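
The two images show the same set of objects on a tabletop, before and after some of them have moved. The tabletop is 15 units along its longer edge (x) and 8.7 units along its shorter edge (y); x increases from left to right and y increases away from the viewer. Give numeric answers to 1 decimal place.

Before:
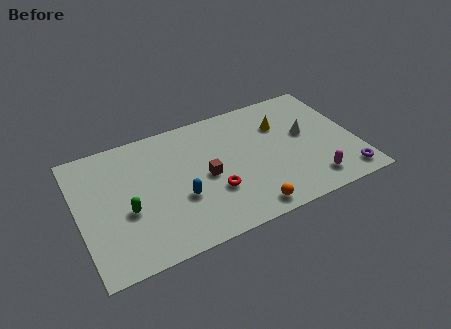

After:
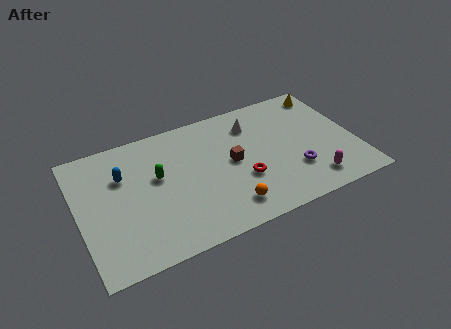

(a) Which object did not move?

the magenta capsule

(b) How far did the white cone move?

3.2

The white cone moved from about (12.4, 4.9) to (9.7, 6.7), a distance of √(2.7² + 1.8²) ≈ 3.2.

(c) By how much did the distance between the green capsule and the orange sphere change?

-1.8

They were about 6.7 units apart before and 4.9 after — 1.8 units closer together.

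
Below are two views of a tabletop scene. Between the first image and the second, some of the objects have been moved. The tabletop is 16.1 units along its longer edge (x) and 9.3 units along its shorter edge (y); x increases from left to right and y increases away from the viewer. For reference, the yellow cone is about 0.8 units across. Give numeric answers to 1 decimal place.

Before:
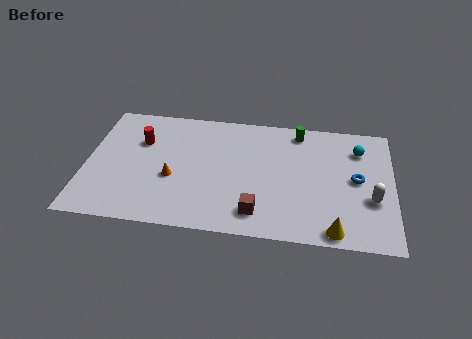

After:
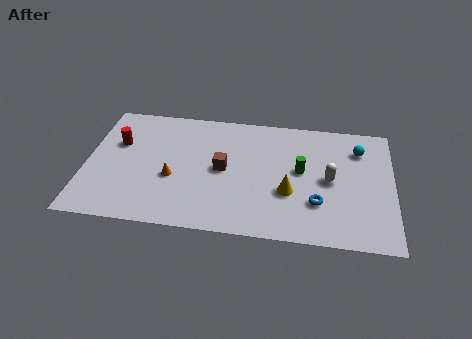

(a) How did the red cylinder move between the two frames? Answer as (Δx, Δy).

(-1.2, -0.3)

From the two frames, the red cylinder sits at roughly (2.8, 6.3) before and (1.6, 6.0) after.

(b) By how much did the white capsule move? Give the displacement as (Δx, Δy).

(-2.2, 1.2)

The white capsule started near (15.0, 3.4) and ended near (12.8, 4.6).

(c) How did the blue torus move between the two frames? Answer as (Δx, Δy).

(-2.0, -2.0)

The blue torus started near (14.2, 4.8) and ended near (12.2, 2.8).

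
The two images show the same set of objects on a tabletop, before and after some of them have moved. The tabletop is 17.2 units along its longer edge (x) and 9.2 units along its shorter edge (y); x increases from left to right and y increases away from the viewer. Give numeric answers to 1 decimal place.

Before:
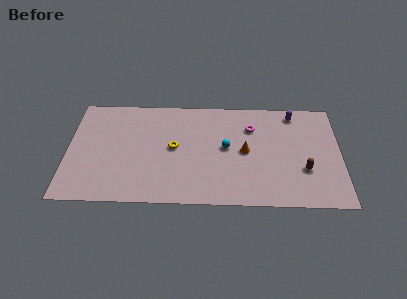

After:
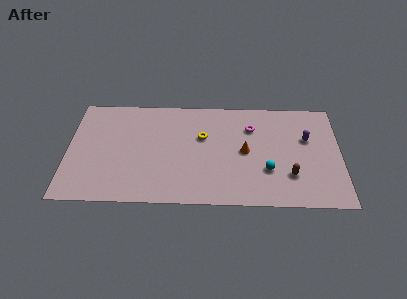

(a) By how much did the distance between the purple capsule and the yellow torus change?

-1.6

They were about 8.2 units apart before and 6.6 after — 1.6 units closer together.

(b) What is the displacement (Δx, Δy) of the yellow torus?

(1.8, 1.0)

The yellow torus was at about (6.7, 4.8) and moved to about (8.5, 5.8).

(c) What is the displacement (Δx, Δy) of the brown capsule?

(-0.9, -0.5)

The brown capsule started near (14.9, 3.1) and ended near (14.0, 2.6).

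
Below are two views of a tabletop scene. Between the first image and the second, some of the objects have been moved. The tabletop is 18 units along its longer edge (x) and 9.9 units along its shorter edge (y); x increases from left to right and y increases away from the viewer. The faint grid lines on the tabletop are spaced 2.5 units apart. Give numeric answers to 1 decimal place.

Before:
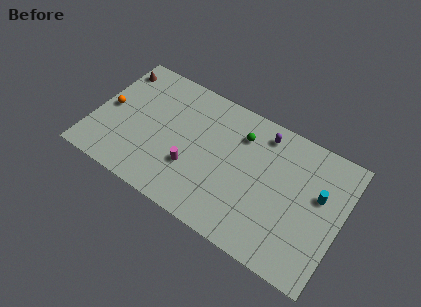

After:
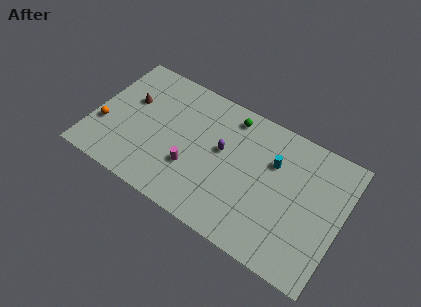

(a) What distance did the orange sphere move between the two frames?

1.5

From (1.0, 4.9) to (0.9, 3.4), the orange sphere covered √(0.1² + 1.5²) ≈ 1.5 units.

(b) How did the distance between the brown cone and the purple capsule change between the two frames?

-4.1

Before: roughly 11.0 units apart; after: 6.9. That's 4.1 units closer together.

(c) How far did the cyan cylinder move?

3.5

The cyan cylinder was near (16.3, 6.0) before and (12.9, 6.7) after, so it travelled √(3.4² + 0.7²) ≈ 3.5 units.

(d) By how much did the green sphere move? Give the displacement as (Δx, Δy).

(-0.9, 1.0)

The green sphere started near (10.4, 7.5) and ended near (9.5, 8.5).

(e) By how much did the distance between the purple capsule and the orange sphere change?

-2.7

The distance was about 11.4 in the first image and 8.7 in the second, so they moved 2.7 units closer together.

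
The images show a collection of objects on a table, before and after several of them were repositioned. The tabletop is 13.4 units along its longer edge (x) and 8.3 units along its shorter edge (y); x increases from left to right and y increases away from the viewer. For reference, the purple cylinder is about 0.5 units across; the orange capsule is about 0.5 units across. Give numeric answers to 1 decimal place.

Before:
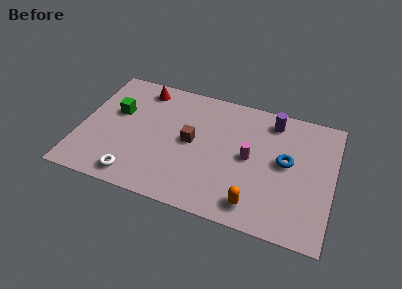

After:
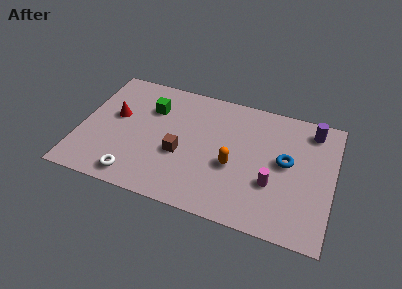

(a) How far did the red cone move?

2.6

The red cone was near (3.0, 7.1) before and (1.8, 4.8) after, so it travelled √(1.2² + 2.3²) ≈ 2.6 units.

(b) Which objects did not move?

the white torus and the blue torus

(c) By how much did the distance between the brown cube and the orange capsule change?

-1.9

The distance was about 4.7 in the first image and 2.8 in the second, so they moved 1.9 units closer together.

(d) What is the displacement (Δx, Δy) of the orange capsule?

(-1.3, 2.1)

The orange capsule started near (9.5, 1.3) and ended near (8.2, 3.4).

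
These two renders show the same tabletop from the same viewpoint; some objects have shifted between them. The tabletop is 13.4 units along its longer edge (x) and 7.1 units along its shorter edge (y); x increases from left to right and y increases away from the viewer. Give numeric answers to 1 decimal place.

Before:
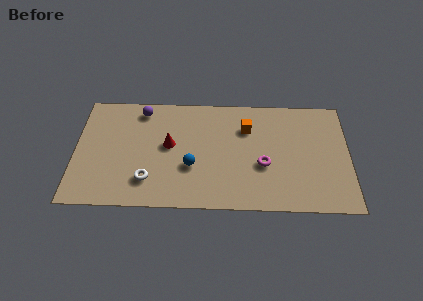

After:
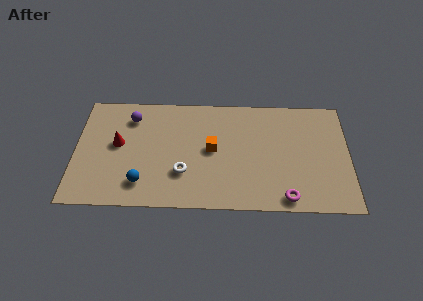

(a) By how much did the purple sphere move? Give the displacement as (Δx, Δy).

(-0.5, -0.5)

The purple sphere started near (3.2, 6.1) and ended near (2.7, 5.6).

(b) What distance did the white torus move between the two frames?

1.8

The white torus moved from about (3.6, 1.7) to (5.3, 2.2), a distance of √(1.7² + 0.5²) ≈ 1.8.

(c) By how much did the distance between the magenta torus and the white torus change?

-0.5

The distance was about 5.7 in the first image and 5.2 in the second, so they moved 0.5 units closer together.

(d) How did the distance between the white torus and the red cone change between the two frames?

+1.2

Before: roughly 2.4 units apart; after: 3.6. That's 1.2 units further apart.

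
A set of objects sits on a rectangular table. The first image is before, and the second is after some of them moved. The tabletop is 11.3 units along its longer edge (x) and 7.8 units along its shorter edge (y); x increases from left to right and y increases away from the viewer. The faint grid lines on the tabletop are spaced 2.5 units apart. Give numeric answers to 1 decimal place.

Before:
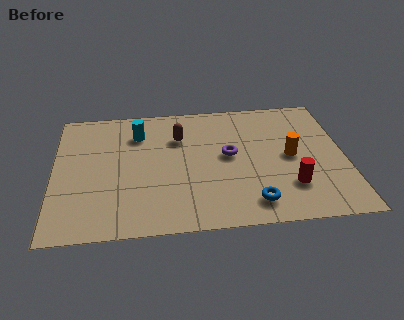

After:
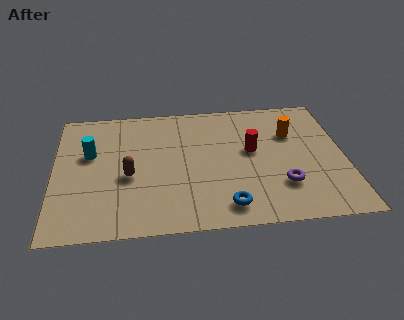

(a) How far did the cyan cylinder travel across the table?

2.2

From (3.3, 5.9) to (1.4, 4.8), the cyan cylinder covered √(1.9² + 1.1²) ≈ 2.2 units.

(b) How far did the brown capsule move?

3.0

The brown capsule moved from about (4.9, 5.5) to (2.9, 3.3), a distance of √(2.0² + 2.2²) ≈ 3.0.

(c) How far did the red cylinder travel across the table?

2.7

From (9.1, 2.1) to (7.7, 4.4), the red cylinder covered √(1.4² + 2.3²) ≈ 2.7 units.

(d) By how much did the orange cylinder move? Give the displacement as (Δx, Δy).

(0.1, 1.4)

From the two frames, the orange cylinder sits at roughly (9.2, 3.9) before and (9.3, 5.3) after.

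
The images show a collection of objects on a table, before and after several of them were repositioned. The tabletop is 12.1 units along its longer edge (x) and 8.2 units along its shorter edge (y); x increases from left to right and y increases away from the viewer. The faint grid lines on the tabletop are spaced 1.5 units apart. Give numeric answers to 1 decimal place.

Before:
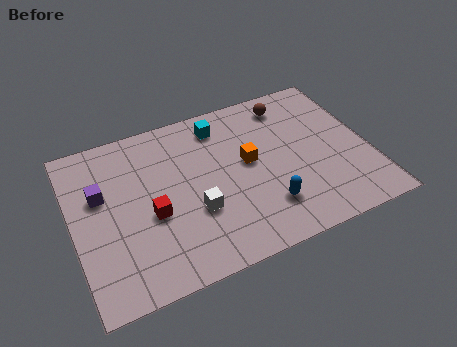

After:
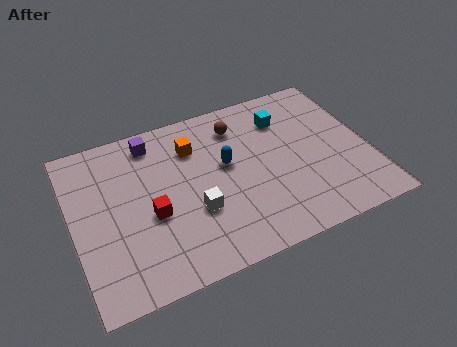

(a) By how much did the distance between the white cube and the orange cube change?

+0.3

The distance was about 2.9 in the first image and 3.2 in the second, so they moved 0.3 units further apart.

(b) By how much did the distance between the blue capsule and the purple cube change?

-3.5

They were about 7.1 units apart before and 3.6 after — 3.5 units closer together.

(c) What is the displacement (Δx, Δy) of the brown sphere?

(-2.2, -0.4)

From the two frames, the brown sphere sits at roughly (9.2, 6.9) before and (7.0, 6.5) after.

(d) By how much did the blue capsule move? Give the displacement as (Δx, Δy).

(-1.3, 2.7)

The blue capsule started near (7.6, 2.0) and ended near (6.3, 4.7).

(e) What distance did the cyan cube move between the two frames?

2.7

From (6.3, 6.8) to (8.9, 6.2), the cyan cube covered √(2.6² + 0.6²) ≈ 2.7 units.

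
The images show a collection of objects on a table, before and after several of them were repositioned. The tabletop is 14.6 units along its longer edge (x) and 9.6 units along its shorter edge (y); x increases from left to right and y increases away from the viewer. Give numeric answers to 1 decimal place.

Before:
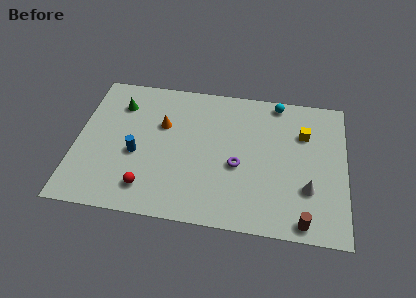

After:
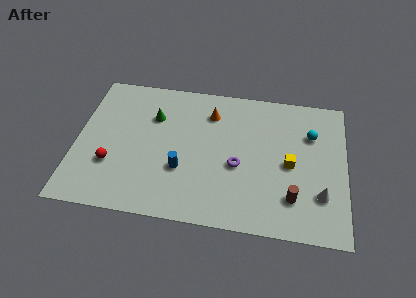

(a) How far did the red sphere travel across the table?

2.4

The red sphere moved from about (4.0, 1.8) to (2.0, 3.1), a distance of √(2.0² + 1.3²) ≈ 2.4.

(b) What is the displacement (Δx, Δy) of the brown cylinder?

(-0.6, 1.4)

From the two frames, the brown cylinder sits at roughly (12.4, 0.9) before and (11.8, 2.3) after.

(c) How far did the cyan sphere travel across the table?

2.8

The cyan sphere moved from about (10.8, 8.7) to (12.7, 6.7), a distance of √(1.9² + 2.0²) ≈ 2.8.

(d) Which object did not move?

the purple torus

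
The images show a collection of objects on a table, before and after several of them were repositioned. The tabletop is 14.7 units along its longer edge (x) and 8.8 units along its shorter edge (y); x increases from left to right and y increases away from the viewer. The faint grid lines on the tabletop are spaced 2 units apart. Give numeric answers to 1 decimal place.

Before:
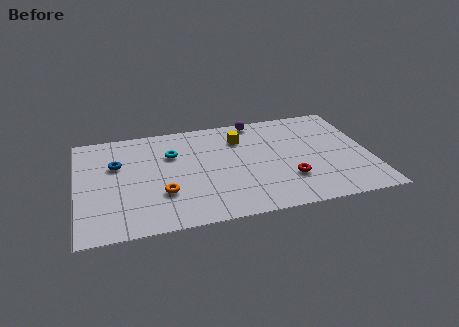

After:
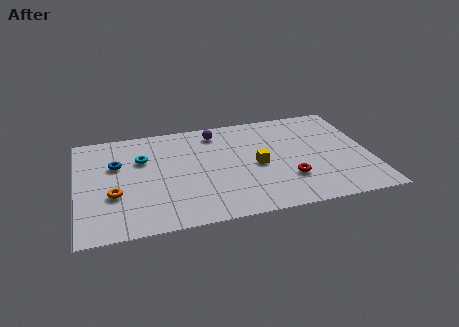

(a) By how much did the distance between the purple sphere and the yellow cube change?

+2.1

They were about 1.7 units apart before and 3.8 after — 2.1 units further apart.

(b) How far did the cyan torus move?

1.5

From (4.8, 6.0) to (3.3, 5.9), the cyan torus covered √(1.5² + 0.1²) ≈ 1.5 units.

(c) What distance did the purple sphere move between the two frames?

2.2

From (9.2, 8.0) to (7.1, 7.4), the purple sphere covered √(2.1² + 0.6²) ≈ 2.2 units.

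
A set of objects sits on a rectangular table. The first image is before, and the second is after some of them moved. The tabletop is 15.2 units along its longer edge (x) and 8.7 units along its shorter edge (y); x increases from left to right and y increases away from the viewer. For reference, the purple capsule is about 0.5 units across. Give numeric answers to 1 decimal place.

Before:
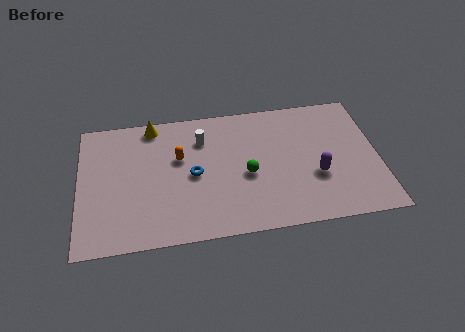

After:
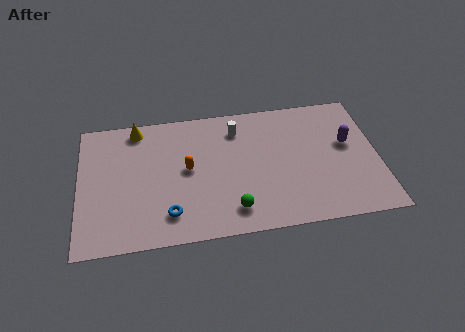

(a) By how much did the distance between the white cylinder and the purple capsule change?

-0.7

They were about 6.6 units apart before and 5.9 after — 0.7 units closer together.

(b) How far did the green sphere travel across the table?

2.3

The green sphere was near (8.5, 3.8) before and (7.7, 1.6) after, so it travelled √(0.8² + 2.2²) ≈ 2.3 units.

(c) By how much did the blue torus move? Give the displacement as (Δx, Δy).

(-1.3, -2.4)

The blue torus was at about (5.8, 4.2) and moved to about (4.5, 1.8).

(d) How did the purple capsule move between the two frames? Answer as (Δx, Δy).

(1.7, 1.9)

The purple capsule was at about (12.0, 3.2) and moved to about (13.7, 5.1).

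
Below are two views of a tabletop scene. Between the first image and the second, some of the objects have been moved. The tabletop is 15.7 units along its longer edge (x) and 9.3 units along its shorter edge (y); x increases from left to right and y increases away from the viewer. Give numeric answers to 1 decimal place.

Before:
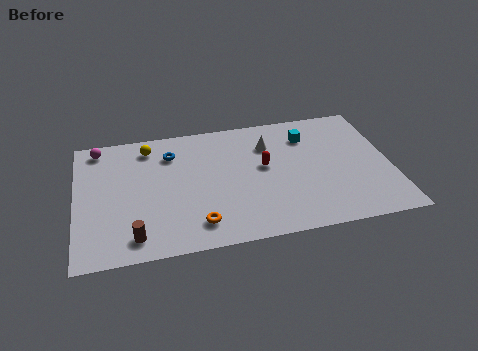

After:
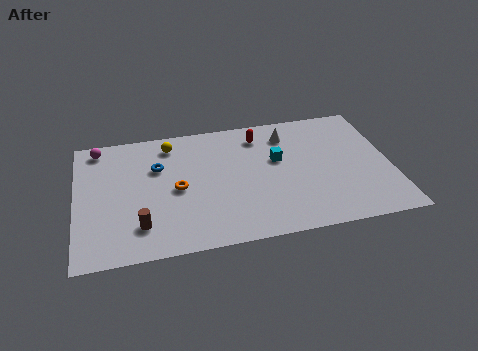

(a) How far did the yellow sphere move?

1.1

The yellow sphere was near (3.7, 7.8) before and (4.8, 7.8) after, so it travelled √(1.1² + 0.0²) ≈ 1.1 units.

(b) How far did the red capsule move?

2.4

The red capsule was near (9.4, 5.2) before and (9.3, 7.6) after, so it travelled √(0.1² + 2.4²) ≈ 2.4 units.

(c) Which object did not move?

the magenta sphere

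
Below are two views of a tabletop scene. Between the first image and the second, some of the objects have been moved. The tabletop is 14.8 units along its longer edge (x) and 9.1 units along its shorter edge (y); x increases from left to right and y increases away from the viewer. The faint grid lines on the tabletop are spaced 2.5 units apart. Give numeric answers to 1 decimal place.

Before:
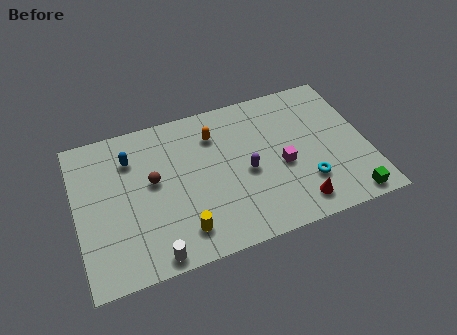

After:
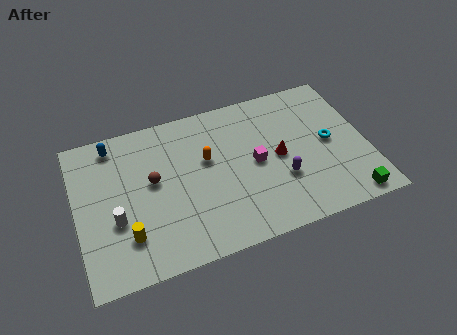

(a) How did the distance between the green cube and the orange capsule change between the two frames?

-0.5

They were about 8.7 units apart before and 8.2 after — 0.5 units closer together.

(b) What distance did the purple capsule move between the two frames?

2.0

From (8.6, 4.1) to (10.3, 3.1), the purple capsule covered √(1.7² + 1.0²) ≈ 2.0 units.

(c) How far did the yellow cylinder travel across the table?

2.8

The yellow cylinder was near (5.1, 1.7) before and (2.4, 2.3) after, so it travelled √(2.7² + 0.6²) ≈ 2.8 units.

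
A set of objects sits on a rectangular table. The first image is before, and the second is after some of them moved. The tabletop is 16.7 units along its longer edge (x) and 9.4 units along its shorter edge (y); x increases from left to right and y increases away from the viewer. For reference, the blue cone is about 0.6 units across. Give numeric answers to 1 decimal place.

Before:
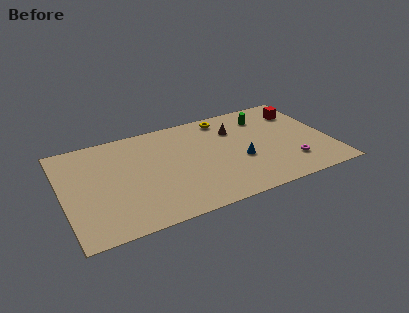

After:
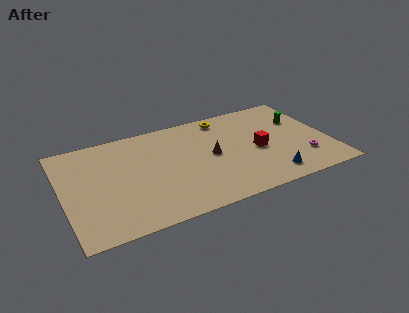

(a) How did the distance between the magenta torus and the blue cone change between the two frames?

-0.8

They were about 3.3 units apart before and 2.5 after — 0.8 units closer together.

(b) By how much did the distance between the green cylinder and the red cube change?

+1.3

Before: roughly 2.3 units apart; after: 3.6. That's 1.3 units further apart.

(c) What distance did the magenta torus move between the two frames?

0.9

From (14.0, 2.3) to (14.9, 2.5), the magenta torus covered √(0.9² + 0.2²) ≈ 0.9 units.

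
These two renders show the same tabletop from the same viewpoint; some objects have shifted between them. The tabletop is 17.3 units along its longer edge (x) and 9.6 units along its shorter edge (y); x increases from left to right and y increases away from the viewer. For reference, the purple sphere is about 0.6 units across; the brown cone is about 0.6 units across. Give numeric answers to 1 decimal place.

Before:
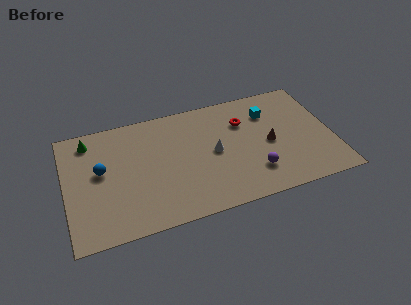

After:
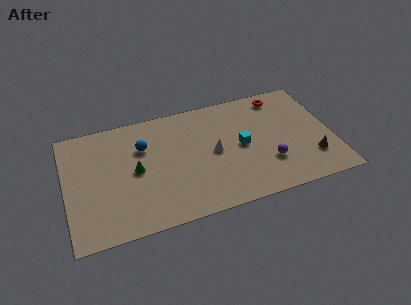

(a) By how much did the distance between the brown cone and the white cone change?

+3.0

The distance was about 3.6 in the first image and 6.6 in the second, so they moved 3.0 units further apart.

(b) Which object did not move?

the white cone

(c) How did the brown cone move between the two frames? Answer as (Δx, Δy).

(2.6, -2.0)

The brown cone was at about (13.2, 4.5) and moved to about (15.8, 2.5).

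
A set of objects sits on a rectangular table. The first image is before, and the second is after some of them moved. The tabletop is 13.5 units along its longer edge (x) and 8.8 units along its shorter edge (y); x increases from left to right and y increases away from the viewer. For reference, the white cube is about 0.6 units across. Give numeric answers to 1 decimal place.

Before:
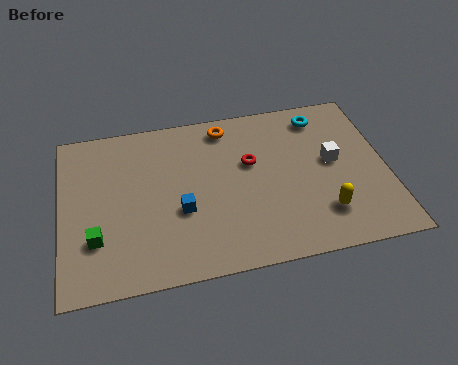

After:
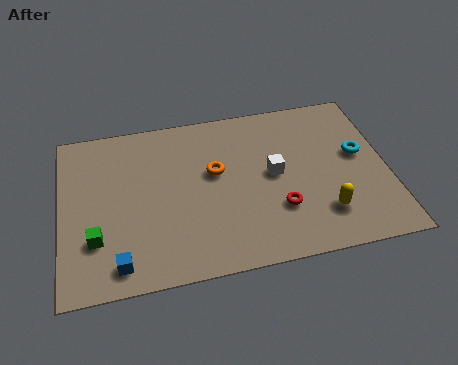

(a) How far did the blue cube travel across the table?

3.4

The blue cube was near (4.9, 3.4) before and (2.3, 1.2) after, so it travelled √(2.6² + 2.2²) ≈ 3.4 units.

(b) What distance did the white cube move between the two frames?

2.5

The white cube was near (11.3, 4.8) before and (8.8, 4.6) after, so it travelled √(2.5² + 0.2²) ≈ 2.5 units.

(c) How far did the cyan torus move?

2.8

The cyan torus was near (11.0, 7.4) before and (12.4, 5.0) after, so it travelled √(1.4² + 2.4²) ≈ 2.8 units.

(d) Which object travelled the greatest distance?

the blue cube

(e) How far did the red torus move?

2.9

The red torus was near (7.9, 5.4) before and (8.9, 2.7) after, so it travelled √(1.0² + 2.7²) ≈ 2.9 units.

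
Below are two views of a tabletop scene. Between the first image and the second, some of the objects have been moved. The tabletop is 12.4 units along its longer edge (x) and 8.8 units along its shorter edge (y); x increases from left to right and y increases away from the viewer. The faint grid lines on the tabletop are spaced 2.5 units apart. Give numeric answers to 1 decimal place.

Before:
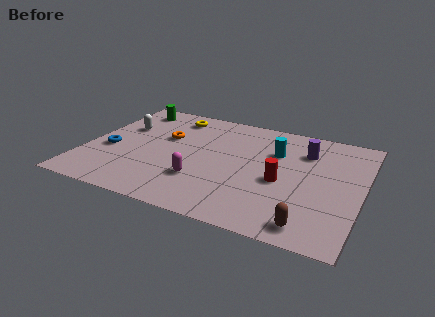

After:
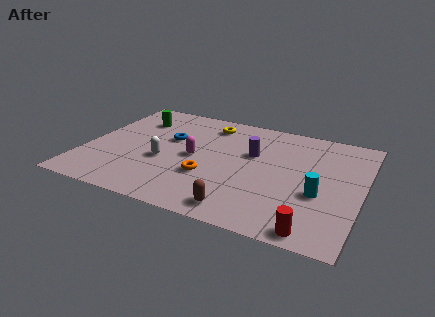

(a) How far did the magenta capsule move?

1.8

From (5.4, 2.6) to (4.9, 4.3), the magenta capsule covered √(0.5² + 1.7²) ≈ 1.8 units.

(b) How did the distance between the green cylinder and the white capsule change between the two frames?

+1.7

Before: roughly 1.8 units apart; after: 3.5. That's 1.7 units further apart.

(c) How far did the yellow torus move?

1.7

The yellow torus was near (3.5, 7.4) before and (5.2, 7.3) after, so it travelled √(1.7² + 0.1²) ≈ 1.7 units.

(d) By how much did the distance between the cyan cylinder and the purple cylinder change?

+2.4

The distance was about 1.4 in the first image and 3.8 in the second, so they moved 2.4 units further apart.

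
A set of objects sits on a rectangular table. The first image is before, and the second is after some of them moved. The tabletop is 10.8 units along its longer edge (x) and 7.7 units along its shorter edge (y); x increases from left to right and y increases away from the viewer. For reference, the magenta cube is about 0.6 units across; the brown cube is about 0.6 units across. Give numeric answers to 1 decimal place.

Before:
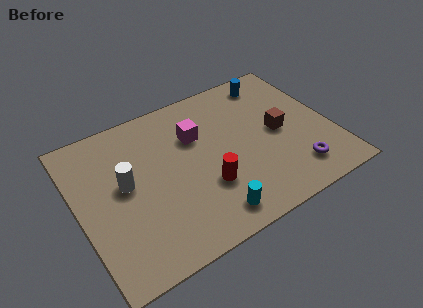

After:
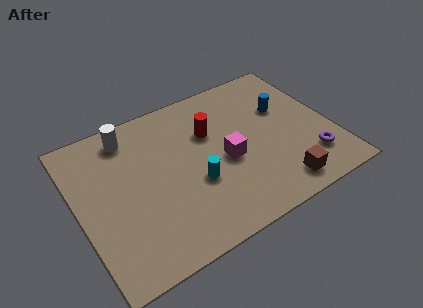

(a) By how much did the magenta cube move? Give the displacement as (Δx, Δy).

(1.0, -1.8)

The magenta cube was at about (5.2, 5.2) and moved to about (6.2, 3.4).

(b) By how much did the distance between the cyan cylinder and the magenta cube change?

-2.6

The distance was about 4.1 in the first image and 1.5 in the second, so they moved 2.6 units closer together.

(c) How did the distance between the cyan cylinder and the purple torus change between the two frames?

+1.1

Before: roughly 3.8 units apart; after: 4.9. That's 1.1 units further apart.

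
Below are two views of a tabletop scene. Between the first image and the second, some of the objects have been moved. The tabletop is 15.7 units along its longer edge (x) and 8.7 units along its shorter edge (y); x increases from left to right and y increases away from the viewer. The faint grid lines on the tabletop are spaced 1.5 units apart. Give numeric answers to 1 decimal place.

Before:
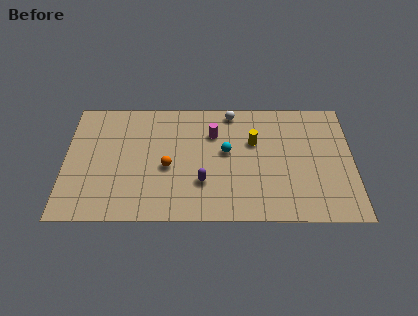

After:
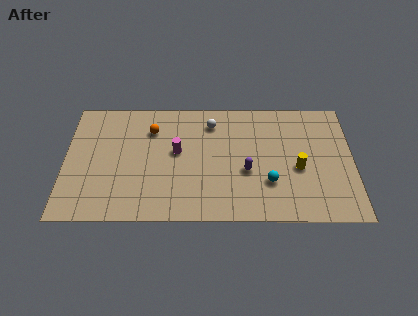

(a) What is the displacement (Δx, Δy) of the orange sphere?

(-0.9, 2.7)

The orange sphere was at about (5.6, 3.8) and moved to about (4.7, 6.5).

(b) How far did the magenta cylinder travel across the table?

2.4

The magenta cylinder moved from about (8.1, 6.2) to (6.1, 4.9), a distance of √(2.0² + 1.3²) ≈ 2.4.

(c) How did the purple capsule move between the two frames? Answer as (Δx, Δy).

(2.4, 0.8)

From the two frames, the purple capsule sits at roughly (7.5, 2.7) before and (9.9, 3.5) after.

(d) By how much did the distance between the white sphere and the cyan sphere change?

+2.4

The distance was about 2.9 in the first image and 5.3 in the second, so they moved 2.4 units further apart.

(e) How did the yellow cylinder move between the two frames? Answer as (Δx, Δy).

(2.4, -1.9)

From the two frames, the yellow cylinder sits at roughly (10.3, 5.6) before and (12.7, 3.7) after.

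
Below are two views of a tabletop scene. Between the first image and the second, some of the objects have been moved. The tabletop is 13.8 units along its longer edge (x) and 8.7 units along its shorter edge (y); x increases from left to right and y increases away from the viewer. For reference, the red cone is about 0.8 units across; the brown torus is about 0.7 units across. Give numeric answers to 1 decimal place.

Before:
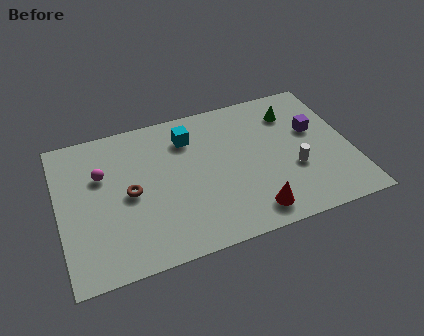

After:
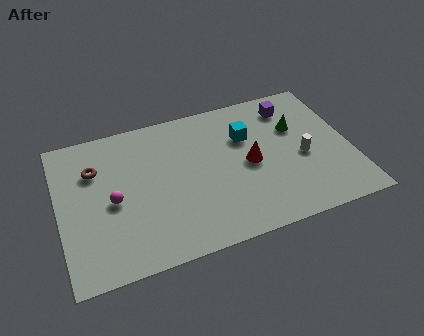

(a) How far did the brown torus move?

2.4

From (3.3, 4.2) to (1.8, 6.1), the brown torus covered √(1.5² + 1.9²) ≈ 2.4 units.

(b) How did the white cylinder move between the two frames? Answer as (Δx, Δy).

(0.5, 0.6)

The white cylinder started near (11.0, 3.2) and ended near (11.5, 3.8).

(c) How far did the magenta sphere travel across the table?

1.7

The magenta sphere moved from about (2.1, 5.7) to (2.5, 4.0), a distance of √(0.4² + 1.7²) ≈ 1.7.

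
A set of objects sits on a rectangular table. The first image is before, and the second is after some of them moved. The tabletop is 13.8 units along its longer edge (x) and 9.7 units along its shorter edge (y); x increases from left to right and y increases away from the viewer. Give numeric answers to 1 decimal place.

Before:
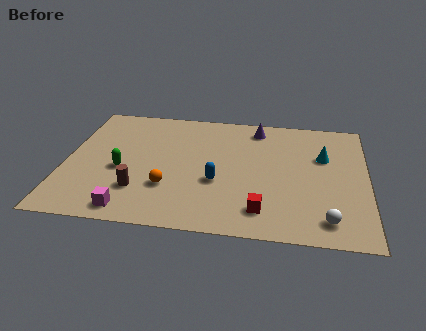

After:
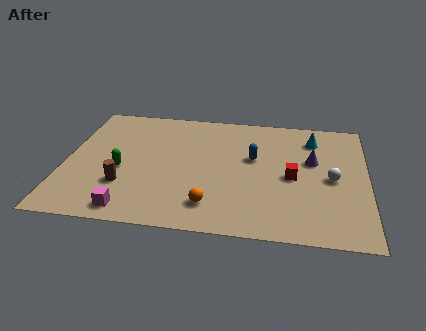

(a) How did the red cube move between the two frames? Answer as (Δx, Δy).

(1.3, 2.7)

The red cube was at about (9.1, 1.8) and moved to about (10.4, 4.5).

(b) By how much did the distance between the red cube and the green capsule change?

+0.9

The distance was about 6.9 in the first image and 7.8 in the second, so they moved 0.9 units further apart.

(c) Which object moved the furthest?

the purple cone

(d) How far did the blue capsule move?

2.6

From (7.0, 3.7) to (8.6, 5.8), the blue capsule covered √(1.6² + 2.1²) ≈ 2.6 units.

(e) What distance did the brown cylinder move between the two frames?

0.8

From (3.5, 2.6) to (2.8, 2.9), the brown cylinder covered √(0.7² + 0.3²) ≈ 0.8 units.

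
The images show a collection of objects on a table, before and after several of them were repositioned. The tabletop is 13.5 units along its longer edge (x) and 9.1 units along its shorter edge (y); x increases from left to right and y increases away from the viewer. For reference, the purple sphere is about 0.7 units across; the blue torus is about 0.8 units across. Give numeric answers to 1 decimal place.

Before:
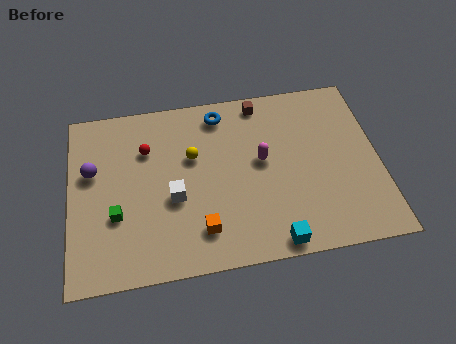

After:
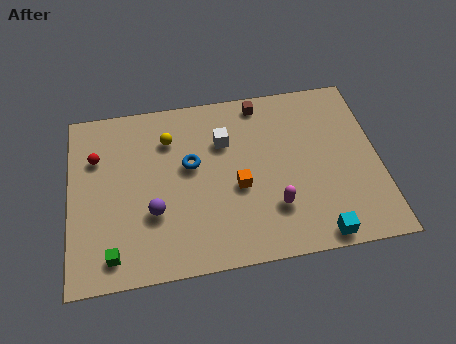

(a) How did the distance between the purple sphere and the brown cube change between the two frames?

-0.9

The distance was about 7.9 in the first image and 7.0 in the second, so they moved 0.9 units closer together.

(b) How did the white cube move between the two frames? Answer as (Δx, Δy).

(2.3, 2.6)

From the two frames, the white cube sits at roughly (4.5, 3.7) before and (6.8, 6.3) after.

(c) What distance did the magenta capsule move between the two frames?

2.5

From (8.4, 5.0) to (8.8, 2.5), the magenta capsule covered √(0.4² + 2.5²) ≈ 2.5 units.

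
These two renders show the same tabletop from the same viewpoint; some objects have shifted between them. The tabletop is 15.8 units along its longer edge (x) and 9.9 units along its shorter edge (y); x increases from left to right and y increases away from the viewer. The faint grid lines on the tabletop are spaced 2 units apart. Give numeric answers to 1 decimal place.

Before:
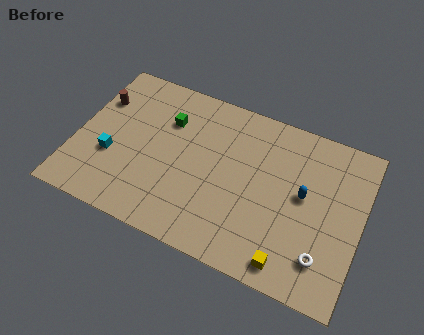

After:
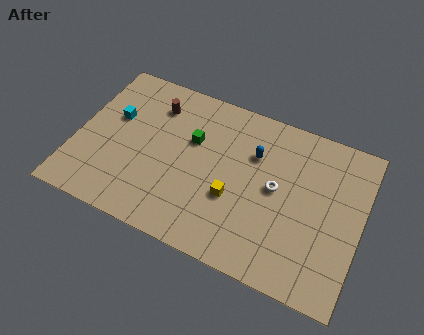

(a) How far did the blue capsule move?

3.2

The blue capsule was near (12.6, 5.4) before and (9.7, 6.8) after, so it travelled √(2.9² + 1.4²) ≈ 3.2 units.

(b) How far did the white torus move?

4.2

The white torus moved from about (14.0, 2.2) to (11.1, 5.2), a distance of √(2.9² + 3.0²) ≈ 4.2.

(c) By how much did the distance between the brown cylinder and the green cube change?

-1.2

They were about 3.9 units apart before and 2.7 after — 1.2 units closer together.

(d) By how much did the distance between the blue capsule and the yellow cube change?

-1.0

Before: roughly 4.2 units apart; after: 3.2. That's 1.0 units closer together.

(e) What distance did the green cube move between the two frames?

1.7

From (4.8, 7.0) to (6.3, 6.3), the green cube covered √(1.5² + 0.7²) ≈ 1.7 units.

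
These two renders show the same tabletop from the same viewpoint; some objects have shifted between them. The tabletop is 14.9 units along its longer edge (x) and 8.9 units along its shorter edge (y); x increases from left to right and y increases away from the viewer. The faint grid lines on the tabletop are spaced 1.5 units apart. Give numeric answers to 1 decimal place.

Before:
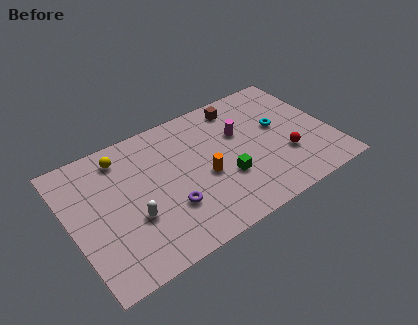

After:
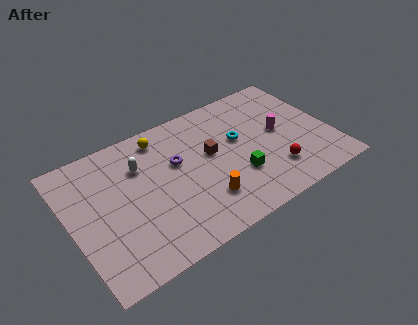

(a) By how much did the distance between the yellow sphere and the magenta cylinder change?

+0.3

Before: roughly 6.8 units apart; after: 7.1. That's 0.3 units further apart.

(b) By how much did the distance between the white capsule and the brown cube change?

-4.1

They were about 8.2 units apart before and 4.1 after — 4.1 units closer together.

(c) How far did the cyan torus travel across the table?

2.3

The cyan torus was near (12.1, 5.1) before and (9.8, 5.3) after, so it travelled √(2.3² + 0.2²) ≈ 2.3 units.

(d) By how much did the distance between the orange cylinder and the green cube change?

+0.9

Before: roughly 1.3 units apart; after: 2.2. That's 0.9 units further apart.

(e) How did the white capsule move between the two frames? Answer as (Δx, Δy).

(0.9, 3.1)

The white capsule started near (3.3, 3.2) and ended near (4.2, 6.3).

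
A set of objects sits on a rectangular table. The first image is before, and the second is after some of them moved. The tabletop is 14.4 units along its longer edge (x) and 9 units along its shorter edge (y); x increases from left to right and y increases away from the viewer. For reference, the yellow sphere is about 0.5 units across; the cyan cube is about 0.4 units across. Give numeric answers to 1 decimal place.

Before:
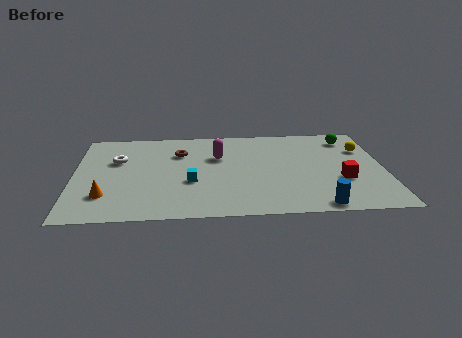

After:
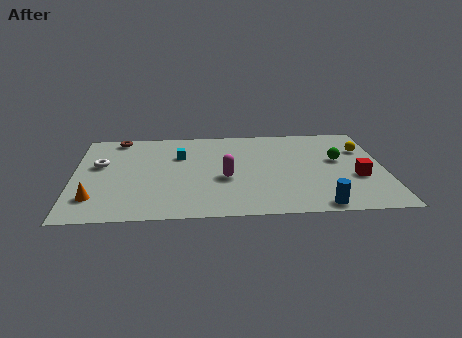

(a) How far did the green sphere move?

2.3

From (12.9, 7.4) to (12.3, 5.2), the green sphere covered √(0.6² + 2.2²) ≈ 2.3 units.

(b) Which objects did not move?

the yellow sphere and the blue cylinder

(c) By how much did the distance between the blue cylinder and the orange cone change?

+0.5

They were about 9.8 units apart before and 10.3 after — 0.5 units further apart.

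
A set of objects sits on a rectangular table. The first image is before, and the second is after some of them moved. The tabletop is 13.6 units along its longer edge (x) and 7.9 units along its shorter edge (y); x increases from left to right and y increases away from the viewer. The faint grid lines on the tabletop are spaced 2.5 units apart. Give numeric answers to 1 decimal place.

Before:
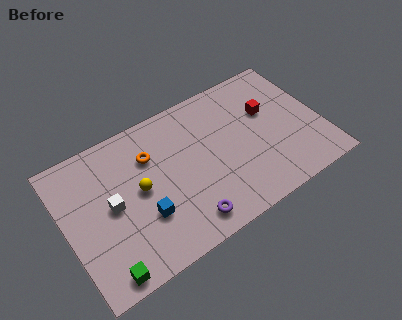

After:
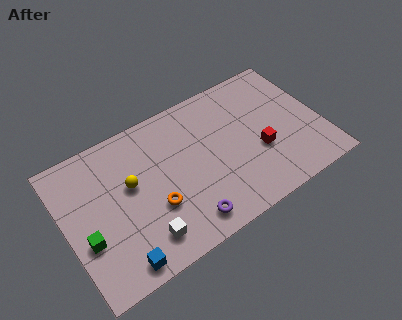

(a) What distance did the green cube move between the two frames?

2.2

From (1.5, 0.8) to (0.9, 2.9), the green cube covered √(0.6² + 2.1²) ≈ 2.2 units.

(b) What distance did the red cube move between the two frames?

2.2

The red cube moved from about (11.0, 5.0) to (10.2, 3.0), a distance of √(0.8² + 2.0²) ≈ 2.2.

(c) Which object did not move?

the purple torus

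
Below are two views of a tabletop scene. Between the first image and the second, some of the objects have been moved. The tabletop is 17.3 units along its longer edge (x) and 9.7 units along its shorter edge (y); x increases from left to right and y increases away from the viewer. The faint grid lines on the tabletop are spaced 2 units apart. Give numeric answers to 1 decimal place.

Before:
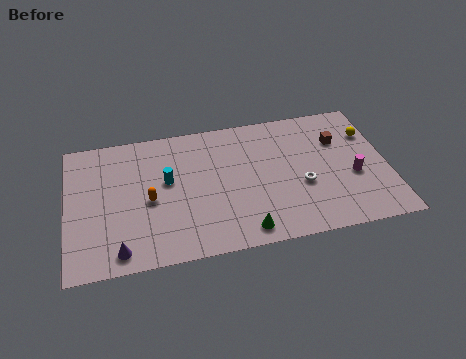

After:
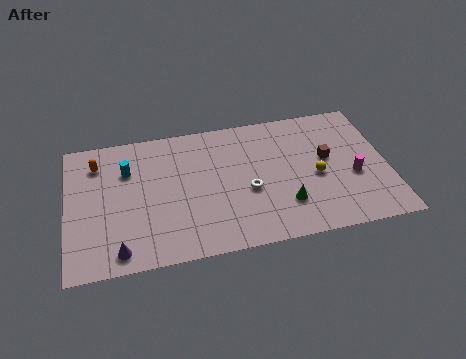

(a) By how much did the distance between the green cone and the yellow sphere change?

-6.7

The distance was about 9.2 in the first image and 2.5 in the second, so they moved 6.7 units closer together.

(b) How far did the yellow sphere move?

4.0

From (16.5, 6.9) to (13.4, 4.3), the yellow sphere covered √(3.1² + 2.6²) ≈ 4.0 units.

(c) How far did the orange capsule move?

4.2

From (4.4, 4.4) to (1.7, 7.6), the orange capsule covered √(2.7² + 3.2²) ≈ 4.2 units.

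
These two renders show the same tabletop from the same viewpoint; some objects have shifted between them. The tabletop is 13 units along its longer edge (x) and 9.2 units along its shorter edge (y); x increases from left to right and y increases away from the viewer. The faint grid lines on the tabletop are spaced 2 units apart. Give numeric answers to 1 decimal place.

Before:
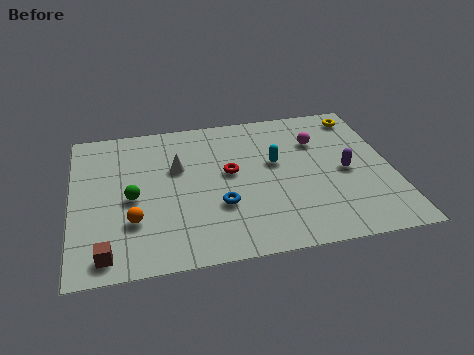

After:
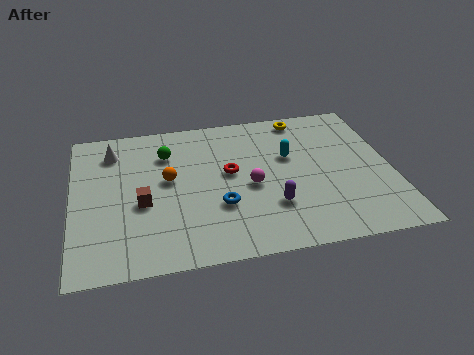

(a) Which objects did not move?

the red torus and the blue torus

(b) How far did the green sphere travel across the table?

3.0

The green sphere moved from about (2.4, 4.2) to (3.9, 6.8), a distance of √(1.5² + 2.6²) ≈ 3.0.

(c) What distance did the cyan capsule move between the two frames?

0.7

From (8.3, 5.4) to (8.9, 5.7), the cyan capsule covered √(0.6² + 0.3²) ≈ 0.7 units.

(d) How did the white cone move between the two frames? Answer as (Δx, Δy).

(-2.6, 1.5)

The white cone was at about (4.3, 5.8) and moved to about (1.7, 7.3).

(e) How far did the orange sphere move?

2.7

The orange sphere moved from about (2.4, 2.8) to (3.9, 5.1), a distance of √(1.5² + 2.3²) ≈ 2.7.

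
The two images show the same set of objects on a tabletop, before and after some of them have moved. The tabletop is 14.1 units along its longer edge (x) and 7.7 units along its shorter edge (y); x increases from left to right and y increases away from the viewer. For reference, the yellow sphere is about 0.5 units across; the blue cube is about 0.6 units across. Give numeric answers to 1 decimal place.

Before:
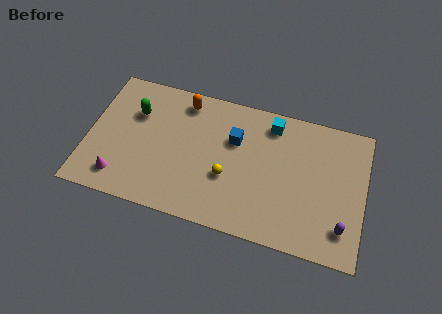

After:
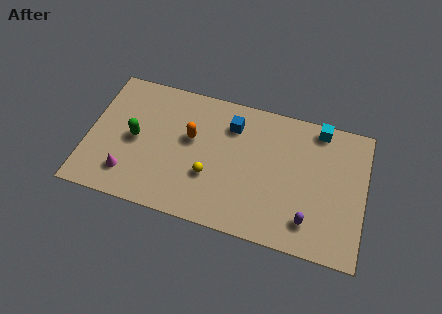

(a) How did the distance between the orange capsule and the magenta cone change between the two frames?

-1.8

They were about 6.0 units apart before and 4.2 after — 1.8 units closer together.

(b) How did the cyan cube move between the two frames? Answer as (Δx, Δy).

(2.4, 0.4)

The cyan cube was at about (9.2, 6.5) and moved to about (11.6, 6.9).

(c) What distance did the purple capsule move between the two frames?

1.7

From (13.1, 1.7) to (11.4, 1.6), the purple capsule covered √(1.7² + 0.1²) ≈ 1.7 units.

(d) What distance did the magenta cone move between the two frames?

0.5

From (1.8, 1.4) to (2.2, 1.7), the magenta cone covered √(0.4² + 0.3²) ≈ 0.5 units.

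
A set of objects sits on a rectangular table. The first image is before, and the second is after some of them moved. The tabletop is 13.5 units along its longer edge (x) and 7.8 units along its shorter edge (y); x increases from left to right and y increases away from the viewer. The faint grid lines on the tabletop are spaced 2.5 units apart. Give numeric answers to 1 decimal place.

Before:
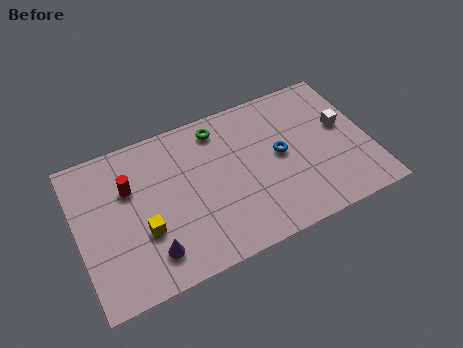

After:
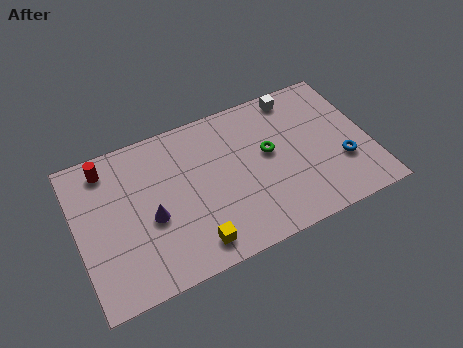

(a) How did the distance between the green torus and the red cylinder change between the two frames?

+3.1

The distance was about 4.5 in the first image and 7.6 in the second, so they moved 3.1 units further apart.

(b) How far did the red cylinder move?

1.7

The red cylinder was near (2.5, 5.2) before and (1.6, 6.6) after, so it travelled √(0.9² + 1.4²) ≈ 1.7 units.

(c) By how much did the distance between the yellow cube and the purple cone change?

+1.5

Before: roughly 1.2 units apart; after: 2.7. That's 1.5 units further apart.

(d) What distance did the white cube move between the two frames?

3.1

The white cube was near (12.4, 4.5) before and (10.5, 6.9) after, so it travelled √(1.9² + 2.4²) ≈ 3.1 units.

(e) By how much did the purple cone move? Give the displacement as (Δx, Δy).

(0.2, 1.7)

From the two frames, the purple cone sits at roughly (3.1, 1.6) before and (3.3, 3.3) after.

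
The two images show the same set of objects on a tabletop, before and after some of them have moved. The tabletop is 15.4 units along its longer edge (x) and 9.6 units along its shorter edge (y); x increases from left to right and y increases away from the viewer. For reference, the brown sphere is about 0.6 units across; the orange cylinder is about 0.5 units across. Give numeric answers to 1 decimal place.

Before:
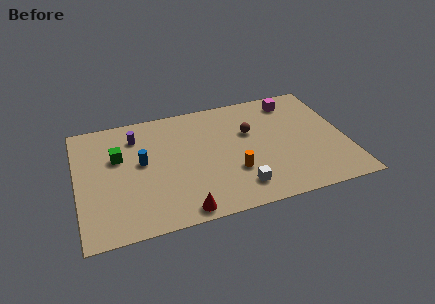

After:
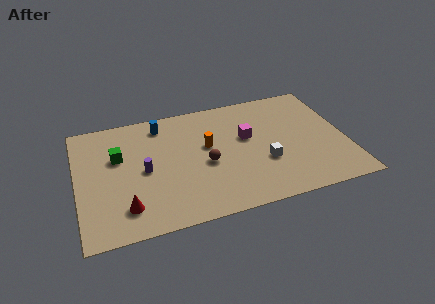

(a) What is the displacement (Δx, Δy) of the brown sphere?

(-2.7, -1.9)

The brown sphere started near (10.0, 6.1) and ended near (7.3, 4.2).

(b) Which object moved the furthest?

the magenta cube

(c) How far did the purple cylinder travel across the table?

2.9

The purple cylinder moved from about (3.5, 7.5) to (3.8, 4.6), a distance of √(0.3² + 2.9²) ≈ 2.9.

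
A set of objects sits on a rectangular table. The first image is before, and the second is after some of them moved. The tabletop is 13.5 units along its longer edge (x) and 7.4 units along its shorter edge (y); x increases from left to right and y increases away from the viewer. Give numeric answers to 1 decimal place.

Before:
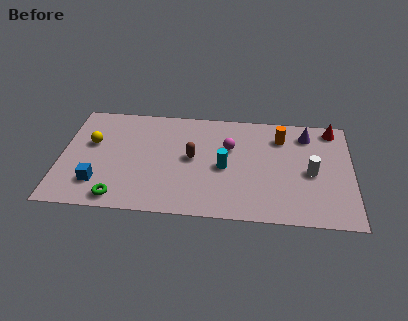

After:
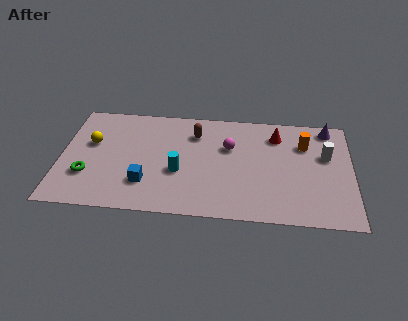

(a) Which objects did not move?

the yellow sphere and the magenta sphere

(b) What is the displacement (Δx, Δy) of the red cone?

(-2.6, -0.7)

The red cone was at about (12.6, 6.5) and moved to about (10.0, 5.8).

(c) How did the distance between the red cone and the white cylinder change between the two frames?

-0.7

They were about 3.3 units apart before and 2.6 after — 0.7 units closer together.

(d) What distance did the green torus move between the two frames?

2.1

From (2.8, 0.9) to (1.3, 2.3), the green torus covered √(1.5² + 1.4²) ≈ 2.1 units.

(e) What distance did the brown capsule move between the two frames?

1.7

The brown capsule was near (6.1, 3.9) before and (6.2, 5.6) after, so it travelled √(0.1² + 1.7²) ≈ 1.7 units.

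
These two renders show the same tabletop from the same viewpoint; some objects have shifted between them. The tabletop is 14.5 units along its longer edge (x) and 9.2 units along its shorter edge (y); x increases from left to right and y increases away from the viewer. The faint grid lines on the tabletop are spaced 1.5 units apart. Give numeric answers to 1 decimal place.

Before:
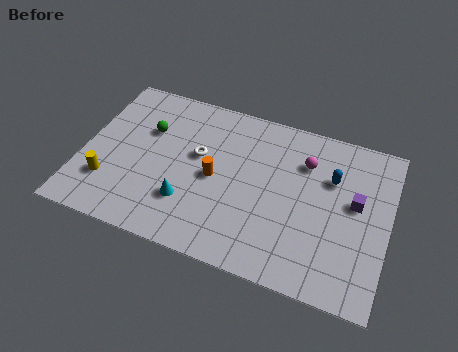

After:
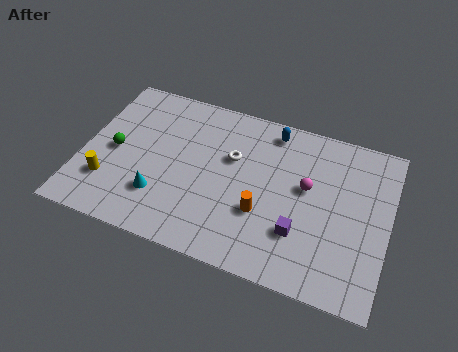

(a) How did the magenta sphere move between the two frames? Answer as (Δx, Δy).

(0.2, -1.4)

The magenta sphere started near (10.4, 6.7) and ended near (10.6, 5.3).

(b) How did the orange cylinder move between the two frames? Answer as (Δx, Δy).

(2.4, -1.2)

The orange cylinder started near (6.3, 4.4) and ended near (8.7, 3.2).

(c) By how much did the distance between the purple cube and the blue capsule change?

+4.0

Before: roughly 1.6 units apart; after: 5.6. That's 4.0 units further apart.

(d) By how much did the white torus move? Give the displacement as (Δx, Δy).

(1.6, 0.4)

The white torus started near (5.4, 5.4) and ended near (7.0, 5.8).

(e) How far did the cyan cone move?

1.3

The cyan cone was near (5.2, 2.6) before and (3.9, 2.5) after, so it travelled √(1.3² + 0.1²) ≈ 1.3 units.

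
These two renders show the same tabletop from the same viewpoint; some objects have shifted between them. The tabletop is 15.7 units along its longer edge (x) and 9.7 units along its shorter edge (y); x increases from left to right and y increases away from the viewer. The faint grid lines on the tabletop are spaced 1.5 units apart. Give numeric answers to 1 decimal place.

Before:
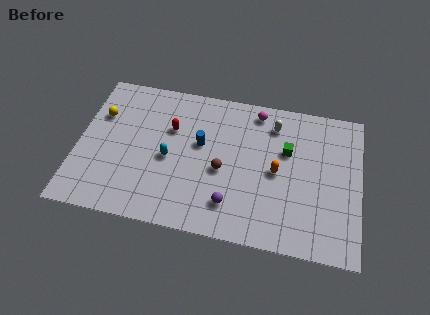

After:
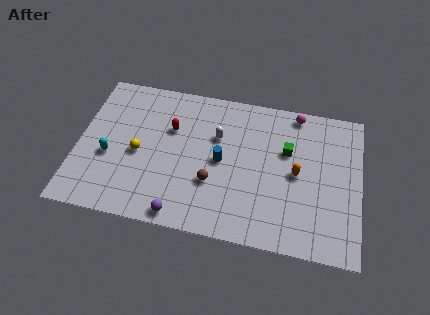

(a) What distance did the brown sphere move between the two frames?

1.0

The brown sphere was near (8.1, 4.2) before and (7.6, 3.3) after, so it travelled √(0.5² + 0.9²) ≈ 1.0 units.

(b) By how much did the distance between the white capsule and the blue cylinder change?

-2.9

They were about 4.5 units apart before and 1.6 after — 2.9 units closer together.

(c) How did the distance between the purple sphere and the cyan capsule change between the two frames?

+0.9

Before: roughly 4.3 units apart; after: 5.2. That's 0.9 units further apart.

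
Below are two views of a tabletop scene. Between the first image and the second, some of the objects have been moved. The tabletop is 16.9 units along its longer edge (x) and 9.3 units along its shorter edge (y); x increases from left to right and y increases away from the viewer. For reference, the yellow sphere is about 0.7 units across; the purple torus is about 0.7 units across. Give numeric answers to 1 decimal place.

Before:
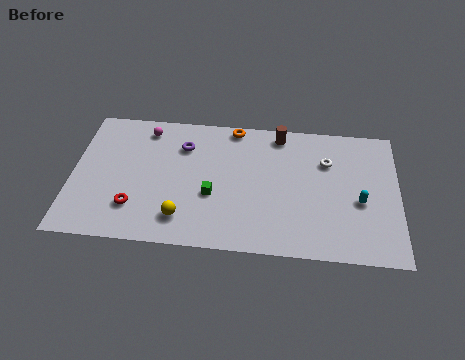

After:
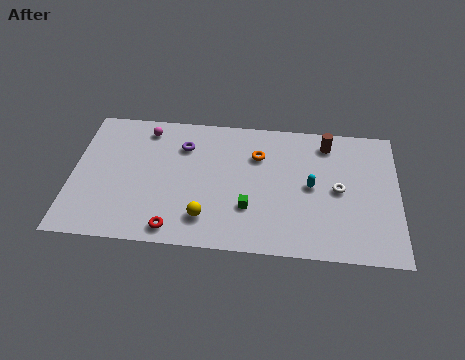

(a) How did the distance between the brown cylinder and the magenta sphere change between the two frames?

+2.5

Before: roughly 7.0 units apart; after: 9.5. That's 2.5 units further apart.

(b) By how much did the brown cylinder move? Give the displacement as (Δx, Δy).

(2.5, -0.4)

The brown cylinder started near (10.7, 8.2) and ended near (13.2, 7.8).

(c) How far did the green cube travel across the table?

2.0

From (7.3, 3.6) to (9.2, 2.9), the green cube covered √(1.9² + 0.7²) ≈ 2.0 units.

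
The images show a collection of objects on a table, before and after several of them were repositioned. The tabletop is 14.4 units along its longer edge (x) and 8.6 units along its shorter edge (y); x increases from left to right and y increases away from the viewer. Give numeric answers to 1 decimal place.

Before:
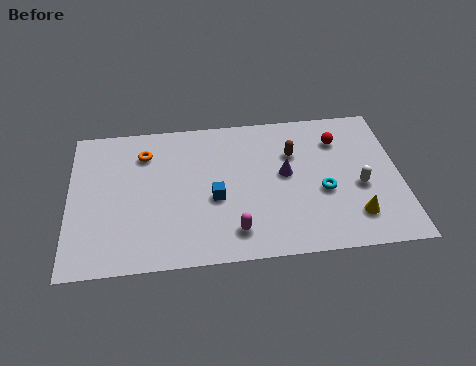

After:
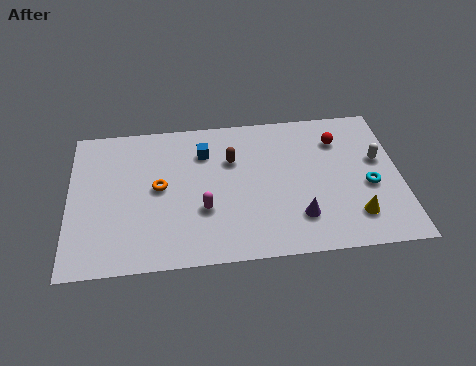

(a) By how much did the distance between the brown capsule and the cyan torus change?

+3.6

Before: roughly 2.7 units apart; after: 6.3. That's 3.6 units further apart.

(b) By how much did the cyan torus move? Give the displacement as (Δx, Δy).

(2.0, 0.1)

The cyan torus was at about (11.0, 3.5) and moved to about (13.0, 3.6).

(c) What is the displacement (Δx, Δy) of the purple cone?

(0.5, -2.6)

From the two frames, the purple cone sits at roughly (9.4, 4.7) before and (9.9, 2.1) after.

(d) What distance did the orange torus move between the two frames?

2.2

The orange torus moved from about (3.3, 6.6) to (3.9, 4.5), a distance of √(0.6² + 2.1²) ≈ 2.2.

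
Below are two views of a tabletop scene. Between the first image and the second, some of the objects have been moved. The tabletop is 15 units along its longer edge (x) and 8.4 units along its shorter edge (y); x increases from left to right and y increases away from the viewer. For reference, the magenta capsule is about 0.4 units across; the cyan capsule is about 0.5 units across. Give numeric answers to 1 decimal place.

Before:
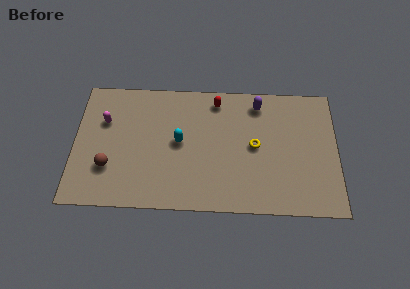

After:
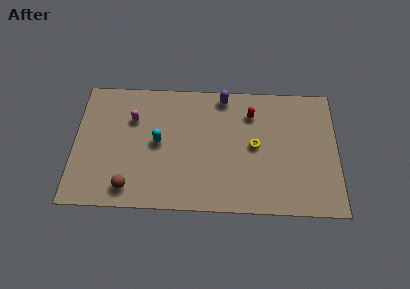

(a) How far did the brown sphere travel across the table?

1.8

From (2.0, 2.6) to (3.2, 1.3), the brown sphere covered √(1.2² + 1.3²) ≈ 1.8 units.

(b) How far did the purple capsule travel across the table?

2.0

The purple capsule moved from about (10.5, 7.1) to (8.5, 7.5), a distance of √(2.0² + 0.4²) ≈ 2.0.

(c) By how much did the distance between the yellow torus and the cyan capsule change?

+1.2

The distance was about 4.3 in the first image and 5.5 in the second, so they moved 1.2 units further apart.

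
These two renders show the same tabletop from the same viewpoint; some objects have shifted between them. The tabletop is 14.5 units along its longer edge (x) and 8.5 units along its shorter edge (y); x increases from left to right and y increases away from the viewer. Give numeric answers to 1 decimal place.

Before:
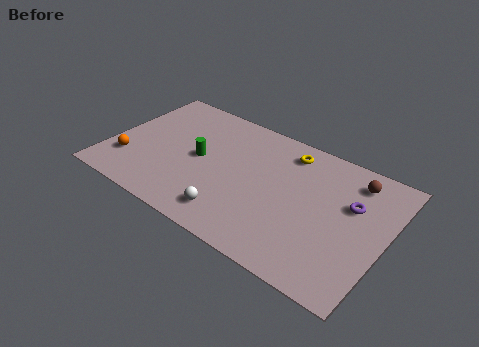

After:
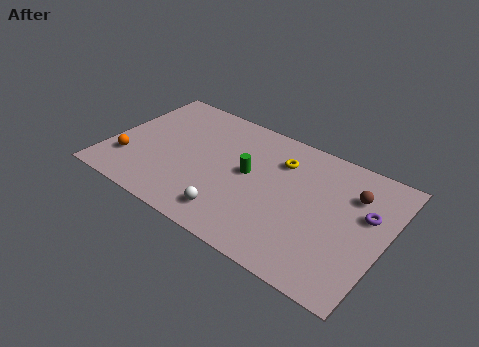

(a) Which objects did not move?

the white sphere and the orange sphere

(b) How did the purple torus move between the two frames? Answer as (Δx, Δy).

(0.8, -0.2)

The purple torus was at about (12.6, 5.4) and moved to about (13.4, 5.2).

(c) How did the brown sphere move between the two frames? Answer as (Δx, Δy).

(0.1, -0.9)

The brown sphere started near (12.5, 7.0) and ended near (12.6, 6.1).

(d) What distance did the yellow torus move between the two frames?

0.9

The yellow torus moved from about (9.0, 7.1) to (8.7, 6.3), a distance of √(0.3² + 0.8²) ≈ 0.9.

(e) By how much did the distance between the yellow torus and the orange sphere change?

-0.7

They were about 9.2 units apart before and 8.5 after — 0.7 units closer together.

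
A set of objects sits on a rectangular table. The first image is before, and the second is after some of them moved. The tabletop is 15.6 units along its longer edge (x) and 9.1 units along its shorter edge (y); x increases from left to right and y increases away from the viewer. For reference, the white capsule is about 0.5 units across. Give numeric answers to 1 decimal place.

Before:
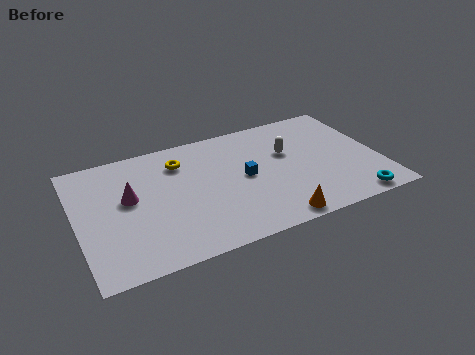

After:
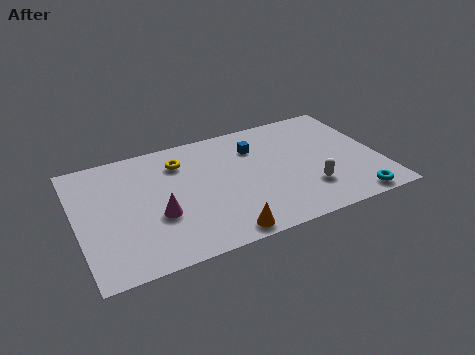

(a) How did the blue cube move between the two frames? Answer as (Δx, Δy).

(0.8, 2.1)

The blue cube was at about (8.6, 4.6) and moved to about (9.4, 6.7).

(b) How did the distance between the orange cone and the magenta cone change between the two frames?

-4.3

They were about 8.2 units apart before and 3.9 after — 4.3 units closer together.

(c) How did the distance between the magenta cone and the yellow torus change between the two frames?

+0.6

They were about 3.3 units apart before and 3.9 after — 0.6 units further apart.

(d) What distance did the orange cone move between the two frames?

2.7

From (9.7, 0.9) to (7.0, 0.9), the orange cone covered √(2.7² + 0.0²) ≈ 2.7 units.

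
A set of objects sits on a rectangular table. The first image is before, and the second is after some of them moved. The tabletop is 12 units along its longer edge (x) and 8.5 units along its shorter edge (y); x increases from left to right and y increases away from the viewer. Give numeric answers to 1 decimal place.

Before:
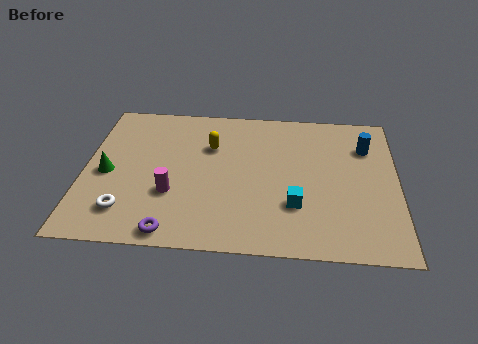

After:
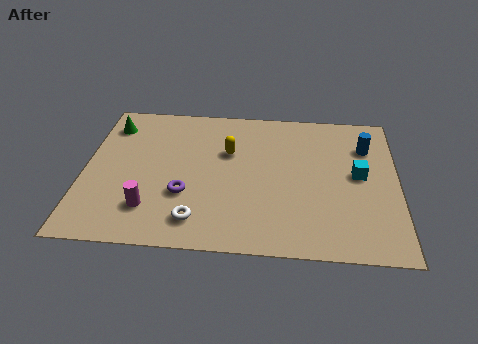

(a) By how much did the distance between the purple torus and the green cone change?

+0.9

The distance was about 4.0 in the first image and 4.9 in the second, so they moved 0.9 units further apart.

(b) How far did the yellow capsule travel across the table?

0.8

The yellow capsule was near (4.8, 5.8) before and (5.5, 5.5) after, so it travelled √(0.7² + 0.3²) ≈ 0.8 units.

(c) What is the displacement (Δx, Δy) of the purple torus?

(0.4, 2.1)

The purple torus started near (3.5, 0.8) and ended near (3.9, 2.9).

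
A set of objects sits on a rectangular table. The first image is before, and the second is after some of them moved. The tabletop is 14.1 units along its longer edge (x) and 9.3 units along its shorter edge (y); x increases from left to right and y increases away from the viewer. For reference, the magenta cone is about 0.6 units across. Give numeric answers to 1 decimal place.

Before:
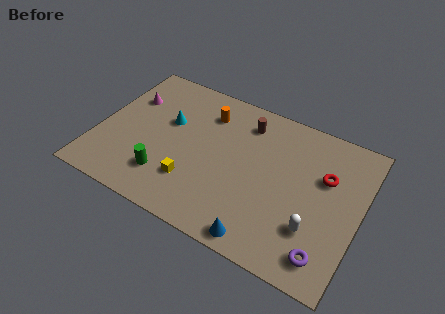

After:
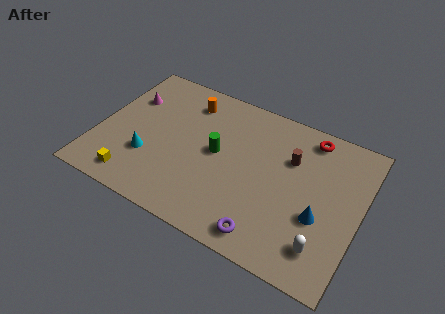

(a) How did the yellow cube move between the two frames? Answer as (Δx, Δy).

(-3.0, -1.2)

The yellow cube started near (5.4, 2.5) and ended near (2.4, 1.3).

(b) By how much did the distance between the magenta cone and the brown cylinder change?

+2.5

The distance was about 6.4 in the first image and 8.9 in the second, so they moved 2.5 units further apart.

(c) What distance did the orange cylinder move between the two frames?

1.1

The orange cylinder was near (5.5, 7.2) before and (4.4, 7.5) after, so it travelled √(1.1² + 0.3²) ≈ 1.1 units.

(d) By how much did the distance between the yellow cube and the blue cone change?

+5.6

Before: roughly 4.3 units apart; after: 9.9. That's 5.6 units further apart.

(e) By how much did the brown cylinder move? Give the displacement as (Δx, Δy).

(2.6, -1.2)

The brown cylinder started near (7.6, 7.5) and ended near (10.2, 6.3).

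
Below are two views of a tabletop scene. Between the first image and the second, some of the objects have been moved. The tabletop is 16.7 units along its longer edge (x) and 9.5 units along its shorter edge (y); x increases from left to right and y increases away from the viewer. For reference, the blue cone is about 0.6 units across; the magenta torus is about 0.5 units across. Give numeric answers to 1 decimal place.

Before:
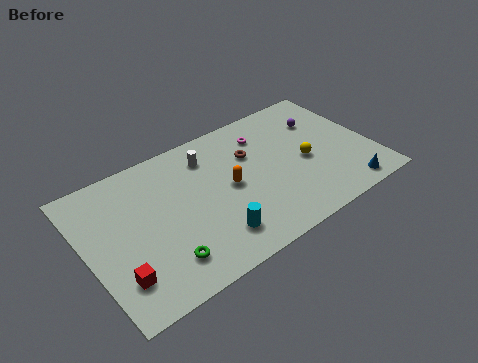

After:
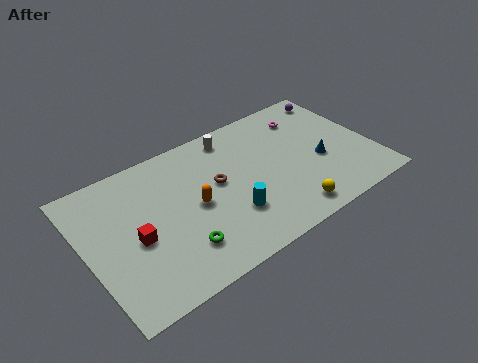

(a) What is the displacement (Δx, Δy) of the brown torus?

(-2.2, -1.0)

From the two frames, the brown torus sits at roughly (9.9, 6.4) before and (7.7, 5.4) after.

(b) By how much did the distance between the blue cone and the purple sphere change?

-1.0

Before: roughly 5.7 units apart; after: 4.7. That's 1.0 units closer together.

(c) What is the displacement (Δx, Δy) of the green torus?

(1.0, 0.3)

The green torus was at about (3.9, 2.0) and moved to about (4.9, 2.3).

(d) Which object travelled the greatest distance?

the yellow sphere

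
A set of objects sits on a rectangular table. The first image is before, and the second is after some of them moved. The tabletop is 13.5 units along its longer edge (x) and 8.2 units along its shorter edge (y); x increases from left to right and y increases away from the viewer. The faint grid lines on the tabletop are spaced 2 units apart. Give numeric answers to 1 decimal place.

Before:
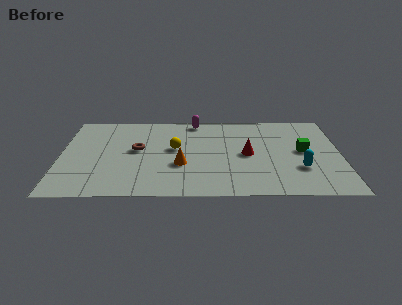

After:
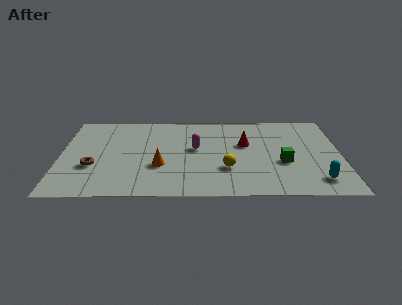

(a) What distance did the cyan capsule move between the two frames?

1.4

From (11.5, 2.6) to (12.3, 1.5), the cyan capsule covered √(0.8² + 1.1²) ≈ 1.4 units.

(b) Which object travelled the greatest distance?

the yellow sphere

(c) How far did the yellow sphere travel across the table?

3.2

The yellow sphere moved from about (5.5, 4.6) to (8.0, 2.6), a distance of √(2.5² + 2.0²) ≈ 3.2.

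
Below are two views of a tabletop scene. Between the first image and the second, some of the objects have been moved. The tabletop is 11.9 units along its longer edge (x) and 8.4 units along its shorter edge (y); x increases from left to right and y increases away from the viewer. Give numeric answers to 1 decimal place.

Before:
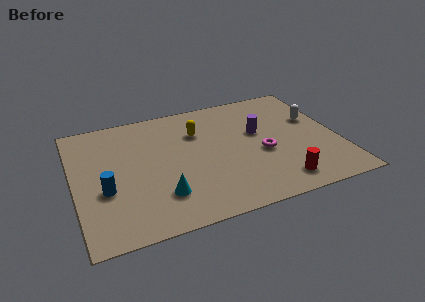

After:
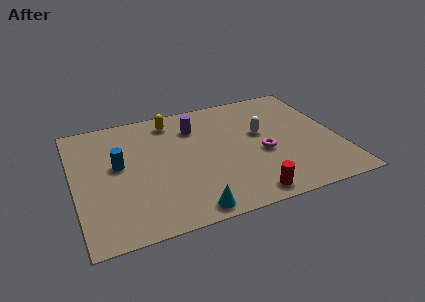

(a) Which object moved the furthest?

the purple cylinder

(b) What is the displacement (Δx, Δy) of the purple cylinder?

(-2.8, 1.3)

The purple cylinder was at about (8.4, 5.0) and moved to about (5.6, 6.3).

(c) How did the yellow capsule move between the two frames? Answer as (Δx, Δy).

(-1.1, 1.2)

The yellow capsule was at about (5.7, 5.9) and moved to about (4.6, 7.1).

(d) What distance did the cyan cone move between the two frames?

1.7

From (3.7, 2.1) to (4.8, 0.8), the cyan cone covered √(1.1² + 1.3²) ≈ 1.7 units.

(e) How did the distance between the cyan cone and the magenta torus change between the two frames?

-0.4

The distance was about 4.9 in the first image and 4.5 in the second, so they moved 0.4 units closer together.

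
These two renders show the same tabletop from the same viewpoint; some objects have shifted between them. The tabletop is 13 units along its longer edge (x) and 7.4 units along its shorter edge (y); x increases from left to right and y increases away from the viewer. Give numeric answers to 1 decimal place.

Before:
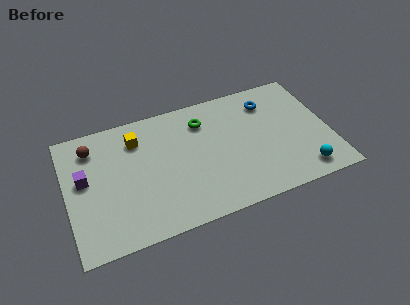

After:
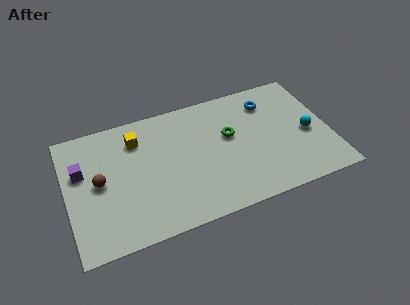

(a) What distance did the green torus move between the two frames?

1.8

The green torus was near (6.9, 5.7) before and (8.1, 4.4) after, so it travelled √(1.2² + 1.3²) ≈ 1.8 units.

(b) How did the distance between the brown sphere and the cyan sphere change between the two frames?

-0.8

The distance was about 11.1 in the first image and 10.3 in the second, so they moved 0.8 units closer together.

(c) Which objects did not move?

the blue torus and the yellow cube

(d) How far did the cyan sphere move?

2.3

The cyan sphere moved from about (11.4, 1.1) to (11.9, 3.3), a distance of √(0.5² + 2.2²) ≈ 2.3.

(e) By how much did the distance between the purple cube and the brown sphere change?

-0.6

Before: roughly 1.8 units apart; after: 1.2. That's 0.6 units closer together.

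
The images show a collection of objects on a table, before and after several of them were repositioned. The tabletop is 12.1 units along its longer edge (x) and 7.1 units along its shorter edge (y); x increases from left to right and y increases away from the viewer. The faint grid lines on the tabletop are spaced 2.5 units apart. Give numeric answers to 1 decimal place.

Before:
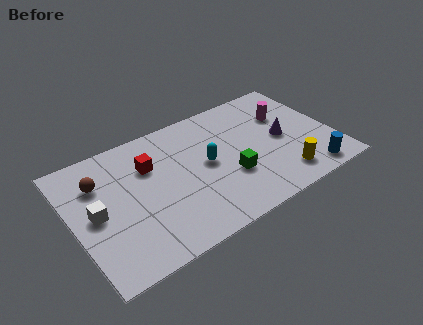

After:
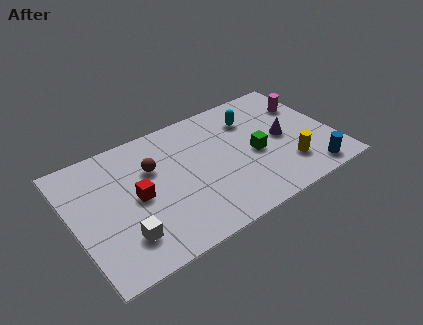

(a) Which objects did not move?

the blue cylinder and the purple cone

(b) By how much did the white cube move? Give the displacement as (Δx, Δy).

(1.0, -1.8)

From the two frames, the white cube sits at roughly (1.0, 3.5) before and (2.0, 1.7) after.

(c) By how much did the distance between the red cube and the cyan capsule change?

+3.2

The distance was about 2.8 in the first image and 6.0 in the second, so they moved 3.2 units further apart.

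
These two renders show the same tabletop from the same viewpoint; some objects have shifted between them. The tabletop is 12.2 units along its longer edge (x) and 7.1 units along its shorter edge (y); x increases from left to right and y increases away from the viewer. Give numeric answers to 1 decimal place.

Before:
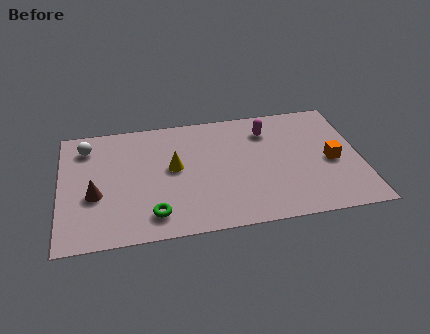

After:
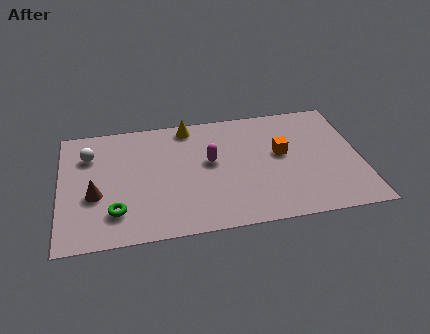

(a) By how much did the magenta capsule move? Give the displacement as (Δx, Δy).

(-2.4, -1.5)

The magenta capsule started near (8.5, 5.5) and ended near (6.1, 4.0).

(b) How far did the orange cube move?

2.2

The orange cube moved from about (11.0, 3.2) to (9.0, 4.0), a distance of √(2.0² + 0.8²) ≈ 2.2.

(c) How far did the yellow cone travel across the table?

2.5

The yellow cone moved from about (4.6, 3.9) to (5.3, 6.3), a distance of √(0.7² + 2.4²) ≈ 2.5.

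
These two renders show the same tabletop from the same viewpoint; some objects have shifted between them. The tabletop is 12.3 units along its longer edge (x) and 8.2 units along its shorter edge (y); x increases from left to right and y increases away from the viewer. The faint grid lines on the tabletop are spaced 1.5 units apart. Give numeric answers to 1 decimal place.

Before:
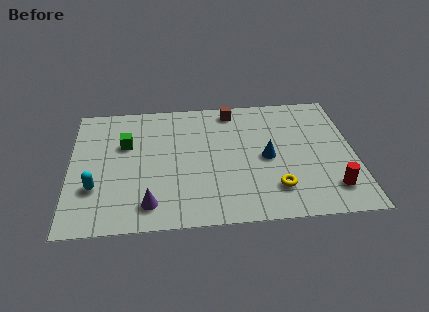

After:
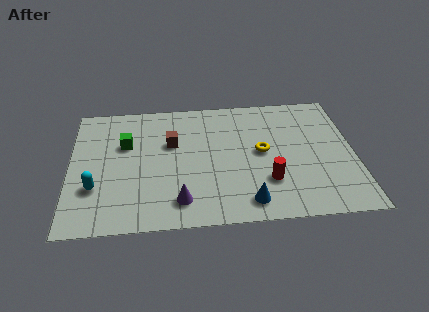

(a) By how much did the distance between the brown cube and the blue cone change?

+1.5

They were about 3.6 units apart before and 5.1 after — 1.5 units further apart.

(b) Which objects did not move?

the green cube and the cyan capsule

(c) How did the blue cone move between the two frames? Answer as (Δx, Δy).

(-0.9, -2.7)

The blue cone started near (8.5, 3.9) and ended near (7.6, 1.2).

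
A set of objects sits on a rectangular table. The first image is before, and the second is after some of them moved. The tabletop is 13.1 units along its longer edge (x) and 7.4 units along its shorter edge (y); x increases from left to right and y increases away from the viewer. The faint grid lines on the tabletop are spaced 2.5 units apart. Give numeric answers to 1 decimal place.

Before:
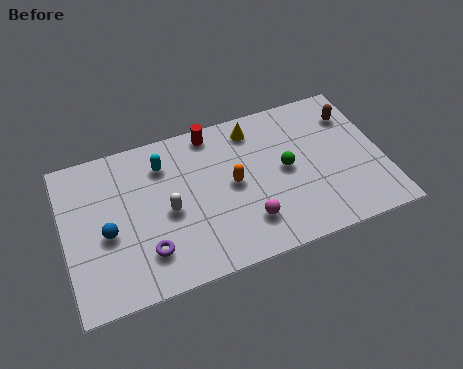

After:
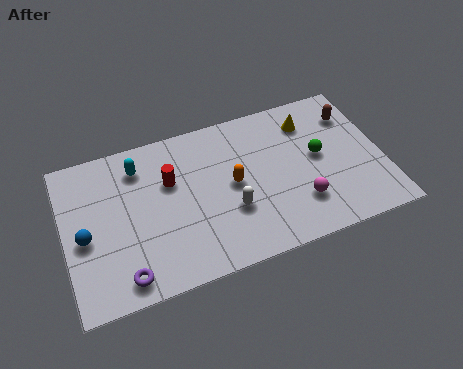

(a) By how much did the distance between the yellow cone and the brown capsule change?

-2.3

They were about 4.1 units apart before and 1.8 after — 2.3 units closer together.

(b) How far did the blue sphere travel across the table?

0.9

From (1.7, 3.2) to (0.8, 3.3), the blue sphere covered √(0.9² + 0.1²) ≈ 0.9 units.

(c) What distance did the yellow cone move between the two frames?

2.3

From (8.0, 6.2) to (10.3, 5.8), the yellow cone covered √(2.3² + 0.4²) ≈ 2.3 units.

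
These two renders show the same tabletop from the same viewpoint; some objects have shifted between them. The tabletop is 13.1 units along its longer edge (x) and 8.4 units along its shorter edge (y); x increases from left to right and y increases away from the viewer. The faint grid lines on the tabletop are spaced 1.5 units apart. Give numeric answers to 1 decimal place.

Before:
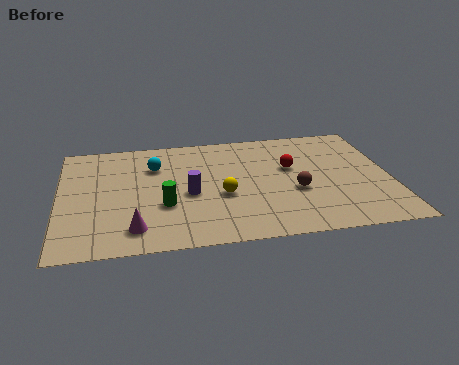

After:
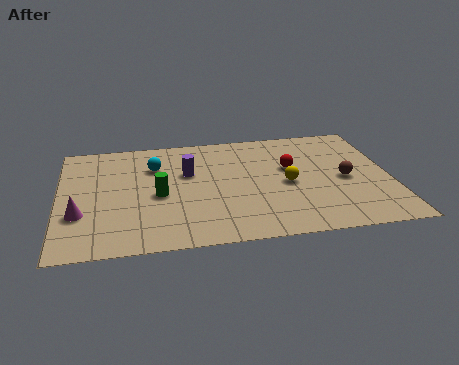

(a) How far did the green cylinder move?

0.8

From (4.1, 3.0) to (3.9, 3.8), the green cylinder covered √(0.2² + 0.8²) ≈ 0.8 units.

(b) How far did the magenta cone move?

2.5

The magenta cone moved from about (2.9, 1.5) to (0.8, 2.8), a distance of √(2.1² + 1.3²) ≈ 2.5.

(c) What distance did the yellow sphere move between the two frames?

2.6

From (6.4, 3.4) to (9.0, 3.9), the yellow sphere covered √(2.6² + 0.5²) ≈ 2.6 units.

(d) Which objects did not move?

the cyan sphere and the red sphere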